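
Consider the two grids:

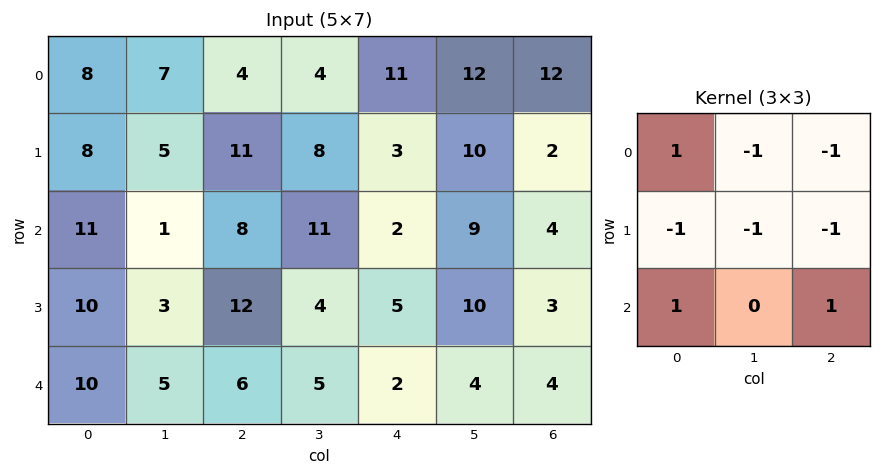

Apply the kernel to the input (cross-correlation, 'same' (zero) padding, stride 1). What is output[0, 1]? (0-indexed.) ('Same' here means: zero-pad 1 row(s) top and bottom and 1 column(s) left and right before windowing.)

The receptive field on the zero-padded input at this output position is [0 0 0 / 8 7 4 / 8 5 11]. Elementwise product with the kernel and sum: 0·1 + 0·-1 + 0·-1 + 8·-1 + 7·-1 + 4·-1 + 8·1 + 11·1.

0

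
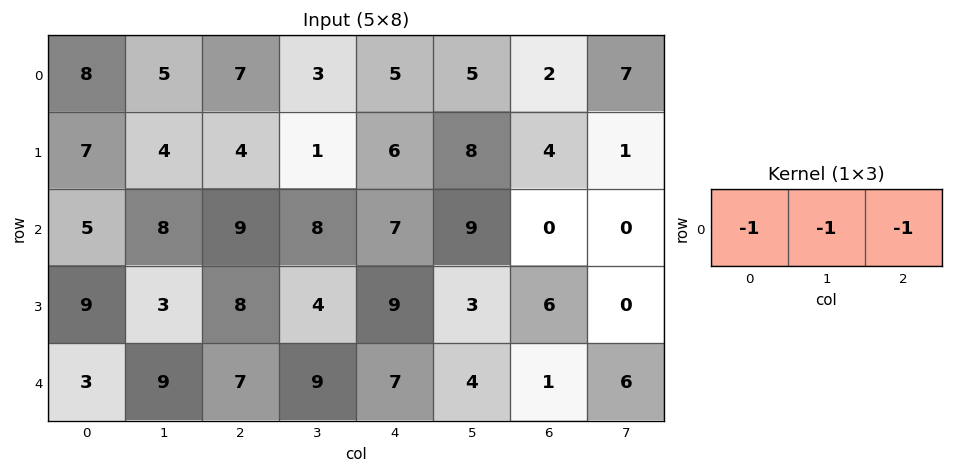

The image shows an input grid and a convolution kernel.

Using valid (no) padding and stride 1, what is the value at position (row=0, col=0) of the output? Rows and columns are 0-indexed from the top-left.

-20

The receptive field on the input at this output position is [8 5 7]. Elementwise product with the kernel and sum: 8·-1 + 5·-1 + 7·-1.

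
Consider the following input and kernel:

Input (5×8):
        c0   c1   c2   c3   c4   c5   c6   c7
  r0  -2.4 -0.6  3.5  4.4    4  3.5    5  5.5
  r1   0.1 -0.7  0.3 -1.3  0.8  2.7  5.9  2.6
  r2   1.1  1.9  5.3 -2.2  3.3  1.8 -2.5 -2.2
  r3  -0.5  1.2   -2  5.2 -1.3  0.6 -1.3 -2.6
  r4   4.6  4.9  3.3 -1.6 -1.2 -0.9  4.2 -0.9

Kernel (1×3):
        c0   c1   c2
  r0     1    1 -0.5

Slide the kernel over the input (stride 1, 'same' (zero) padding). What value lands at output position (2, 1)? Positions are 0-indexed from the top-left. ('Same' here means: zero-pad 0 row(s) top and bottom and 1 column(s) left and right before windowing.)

0.35

The receptive field on the zero-padded input at this output position is [1.1 1.9 5.3]. Elementwise product with the kernel and sum: 1.1·1 + 1.9·1 + 5.3·-0.5.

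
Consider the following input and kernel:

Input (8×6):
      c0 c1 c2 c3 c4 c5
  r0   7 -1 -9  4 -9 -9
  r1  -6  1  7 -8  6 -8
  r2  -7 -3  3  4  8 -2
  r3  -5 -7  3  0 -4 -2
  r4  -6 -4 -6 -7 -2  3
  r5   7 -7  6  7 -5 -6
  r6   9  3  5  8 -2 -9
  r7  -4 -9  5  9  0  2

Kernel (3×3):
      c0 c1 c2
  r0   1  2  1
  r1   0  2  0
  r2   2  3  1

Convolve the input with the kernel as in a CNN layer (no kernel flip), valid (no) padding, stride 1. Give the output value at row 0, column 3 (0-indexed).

The receptive field on the input at this output position is [4 -9 -9 / -8 6 -8 / 4 8 -2]. Elementwise product with the kernel and sum: 4·1 + -9·2 + -9·1 + 6·2 + 4·2 + 8·3 + -2·1.

19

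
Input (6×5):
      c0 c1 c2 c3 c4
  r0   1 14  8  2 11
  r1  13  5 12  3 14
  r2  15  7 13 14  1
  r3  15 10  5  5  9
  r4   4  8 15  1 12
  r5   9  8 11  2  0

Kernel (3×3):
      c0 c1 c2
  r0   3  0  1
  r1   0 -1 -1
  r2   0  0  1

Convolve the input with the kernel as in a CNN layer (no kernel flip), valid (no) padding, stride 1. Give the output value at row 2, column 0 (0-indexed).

The receptive field on the input at this output position is [15 7 13 / 15 10 5 / 4 8 15]. Elementwise product with the kernel and sum: 15·3 + 13·1 + 10·-1 + 5·-1 + 15·1.

58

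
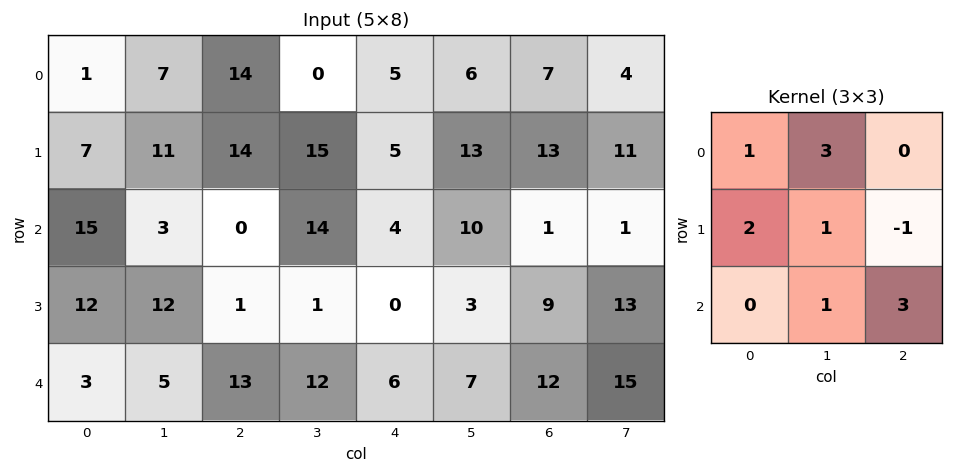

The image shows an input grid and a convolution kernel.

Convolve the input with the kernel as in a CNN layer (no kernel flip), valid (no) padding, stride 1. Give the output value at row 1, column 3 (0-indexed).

The receptive field on the input at this output position is [15 5 13 / 14 4 10 / 1 0 3]. Elementwise product with the kernel and sum: 15·1 + 5·3 + 14·2 + 4·1 + 10·-1 + 0·1 + 3·3.

61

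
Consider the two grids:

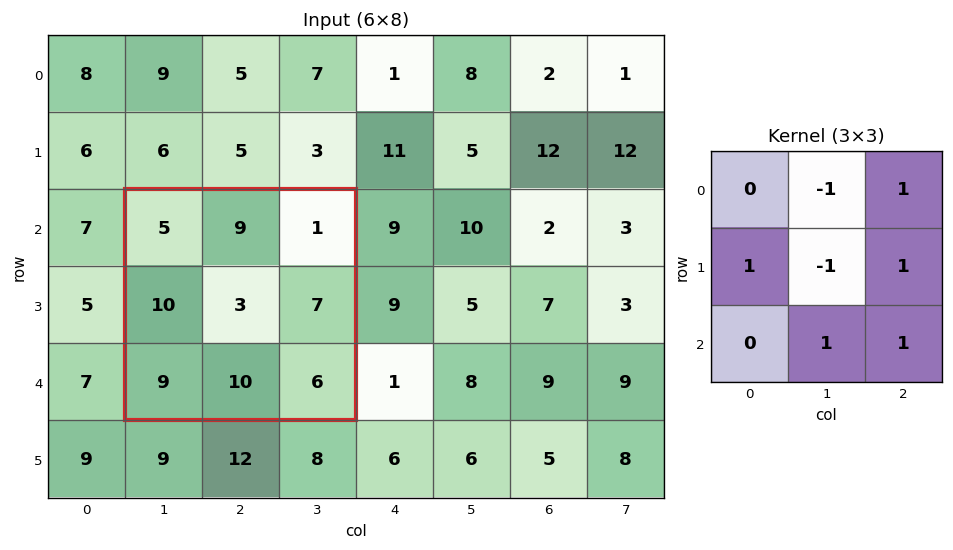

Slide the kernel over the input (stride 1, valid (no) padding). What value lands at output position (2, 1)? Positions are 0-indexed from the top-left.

22

The receptive field on the input at this output position is [5 9 1 / 10 3 7 / 9 10 6]. Elementwise product with the kernel and sum: 9·-1 + 1·1 + 10·1 + 3·-1 + 7·1 + 10·1 + 6·1.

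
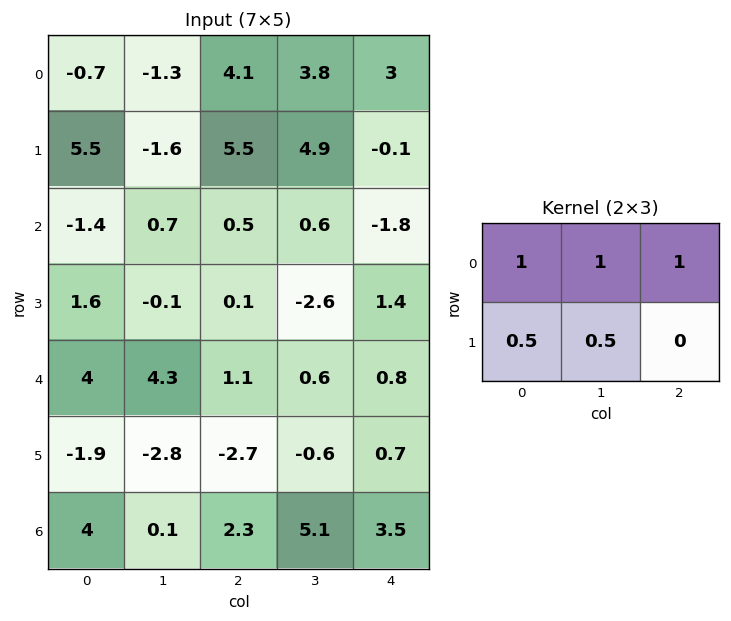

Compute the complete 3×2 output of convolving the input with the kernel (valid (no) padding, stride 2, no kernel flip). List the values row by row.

4.05 16.1
0.55 -1.95
7.05 0.85

Output[0,0]: The receptive field on the input at this output position is [-0.7 -1.3 4.1 / 5.5 -1.6 5.5]. Elementwise product with the kernel and sum: -0.7·1 + -1.3·1 + 4.1·1 + 5.5·0.5 + -1.6·0.5.
Output[0,1]: The receptive field on the input at this output position is [4.1 3.8 3 / 5.5 4.9 -0.1]. Elementwise product with the kernel and sum: 4.1·1 + 3.8·1 + 3·1 + 5.5·0.5 + 4.9·0.5.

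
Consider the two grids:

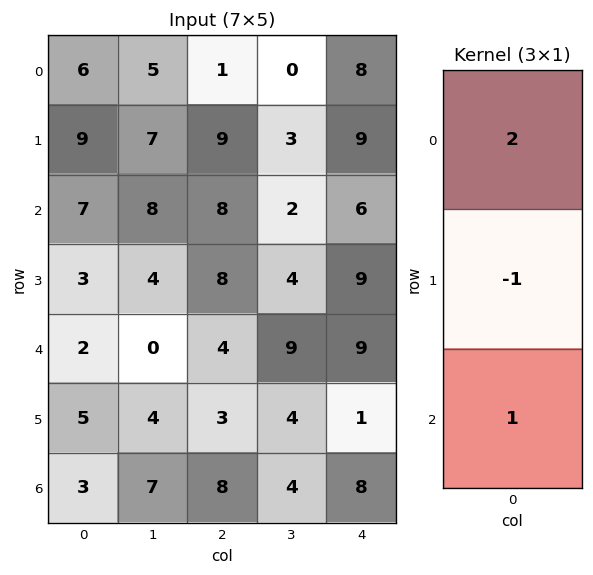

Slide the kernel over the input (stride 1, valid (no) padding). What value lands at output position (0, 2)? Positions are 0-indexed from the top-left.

The receptive field on the input at this output position is [1 / 9 / 8]. Elementwise product with the kernel and sum: 1·2 + 9·-1 + 8·1.

1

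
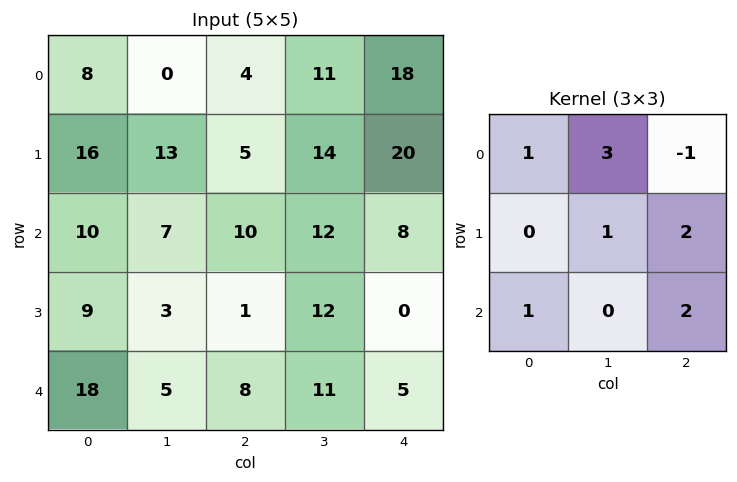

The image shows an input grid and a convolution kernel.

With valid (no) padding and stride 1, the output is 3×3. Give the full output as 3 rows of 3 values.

Output[0,0]: The receptive field on the input at this output position is [8 0 4 / 16 13 5 / 10 7 10]. Elementwise product with the kernel and sum: 8·1 + 0·3 + 4·-1 + 13·1 + 5·2 + 10·1 + 10·2.

57 65 99
88 75 56
60 77 68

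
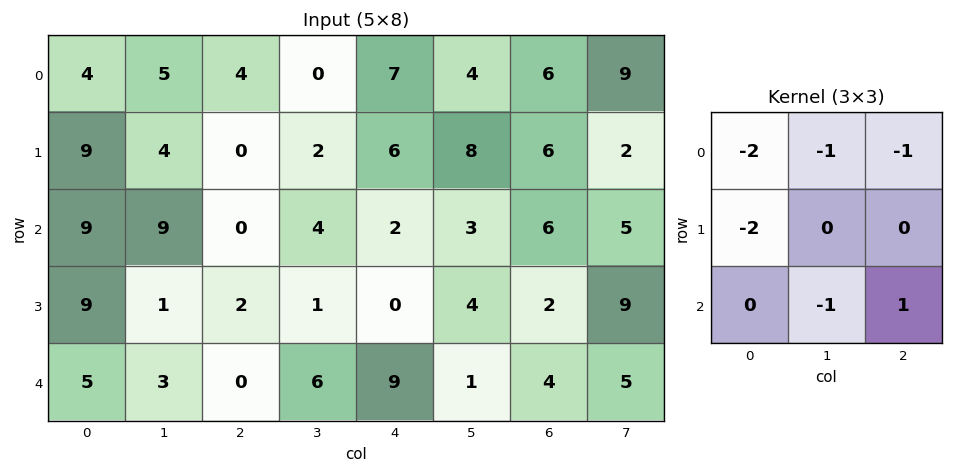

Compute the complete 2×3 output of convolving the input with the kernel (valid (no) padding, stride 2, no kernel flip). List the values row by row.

-44 -17 -33
-48 -7 -10

Output[0,0]: The receptive field on the input at this output position is [4 5 4 / 9 4 0 / 9 9 0]. Elementwise product with the kernel and sum: 4·-2 + 5·-1 + 4·-1 + 9·-2 + 9·-1 + 0·1.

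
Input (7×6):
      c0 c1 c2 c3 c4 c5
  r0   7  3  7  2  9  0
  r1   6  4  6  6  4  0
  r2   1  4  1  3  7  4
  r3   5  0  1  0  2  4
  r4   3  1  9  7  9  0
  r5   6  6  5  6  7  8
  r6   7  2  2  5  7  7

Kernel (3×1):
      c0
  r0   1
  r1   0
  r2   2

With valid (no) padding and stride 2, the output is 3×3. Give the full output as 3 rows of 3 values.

Output[0,0]: The receptive field on the input at this output position is [7 / 6 / 1]. Elementwise product with the kernel and sum: 7·1 + 1·2.
Output[0,1]: The receptive field on the input at this output position is [7 / 6 / 1]. Elementwise product with the kernel and sum: 7·1 + 1·2.

9 9 23
7 19 25
17 13 23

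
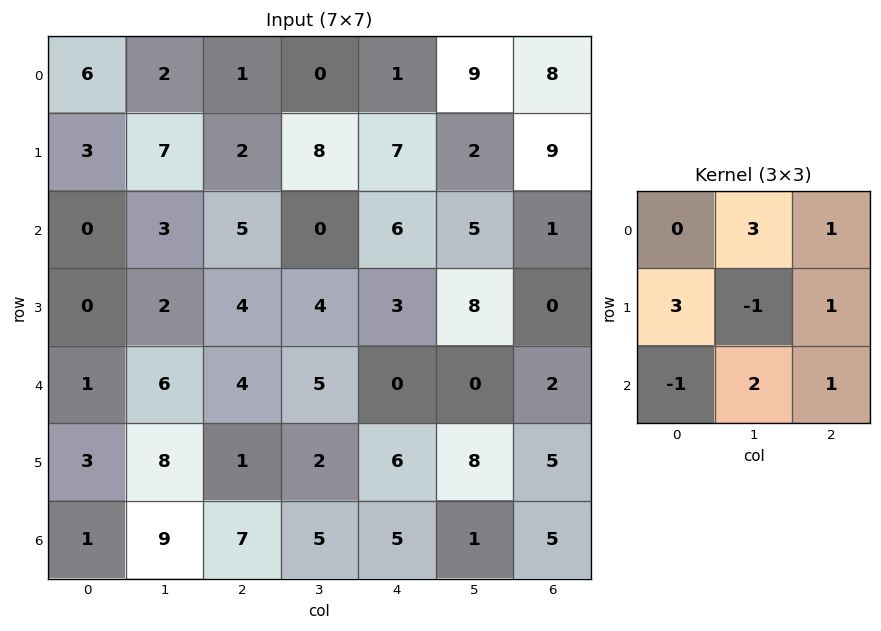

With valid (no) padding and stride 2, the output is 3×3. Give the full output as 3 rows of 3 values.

22 7 68
31 23 19
48 30 19

Output[0,0]: The receptive field on the input at this output position is [6 2 1 / 3 7 2 / 0 3 5]. Elementwise product with the kernel and sum: 2·3 + 1·1 + 3·3 + 7·-1 + 2·1 + 0·-1 + 3·2 + 5·1.
Output[0,1]: The receptive field on the input at this output position is [1 0 1 / 2 8 7 / 5 0 6]. Elementwise product with the kernel and sum: 0·3 + 1·1 + 2·3 + 8·-1 + 7·1 + 5·-1 + 0·2 + 6·1.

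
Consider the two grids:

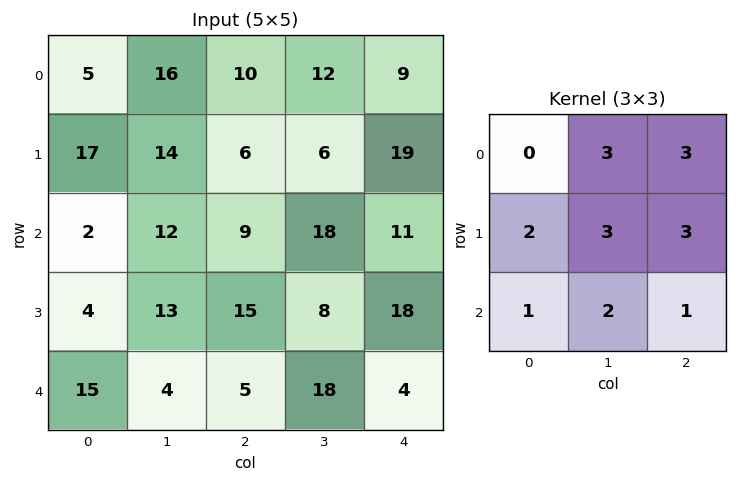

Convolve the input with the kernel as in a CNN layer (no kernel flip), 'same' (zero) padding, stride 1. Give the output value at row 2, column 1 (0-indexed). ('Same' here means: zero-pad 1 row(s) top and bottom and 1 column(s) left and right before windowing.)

172

The receptive field on the zero-padded input at this output position is [17 14 6 / 2 12 9 / 4 13 15]. Elementwise product with the kernel and sum: 14·3 + 6·3 + 2·2 + 12·3 + 9·3 + 4·1 + 13·2 + 15·1.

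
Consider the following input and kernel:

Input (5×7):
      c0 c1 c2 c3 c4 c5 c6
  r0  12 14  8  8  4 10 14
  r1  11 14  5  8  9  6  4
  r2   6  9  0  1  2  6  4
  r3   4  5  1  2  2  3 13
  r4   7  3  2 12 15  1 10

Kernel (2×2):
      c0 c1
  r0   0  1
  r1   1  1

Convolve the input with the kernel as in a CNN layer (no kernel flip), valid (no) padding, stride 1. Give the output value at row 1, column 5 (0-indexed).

14

The receptive field on the input at this output position is [6 4 / 6 4]. Elementwise product with the kernel and sum: 4·1 + 6·1 + 4·1.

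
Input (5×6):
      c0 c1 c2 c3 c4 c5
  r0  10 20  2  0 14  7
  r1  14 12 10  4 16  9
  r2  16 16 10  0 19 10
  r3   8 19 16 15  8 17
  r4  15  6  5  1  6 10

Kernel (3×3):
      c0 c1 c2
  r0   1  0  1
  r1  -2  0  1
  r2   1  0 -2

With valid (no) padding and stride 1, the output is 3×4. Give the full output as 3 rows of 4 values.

Output[0,0]: The receptive field on the input at this output position is [10 20 2 / 14 12 10 / 16 16 10]. Elementwise product with the kernel and sum: 10·1 + 2·1 + 14·-2 + 10·1 + 16·1 + 10·-2.

-10 16 -16 -12
-22 -27 25 4
31 -3 -2 -22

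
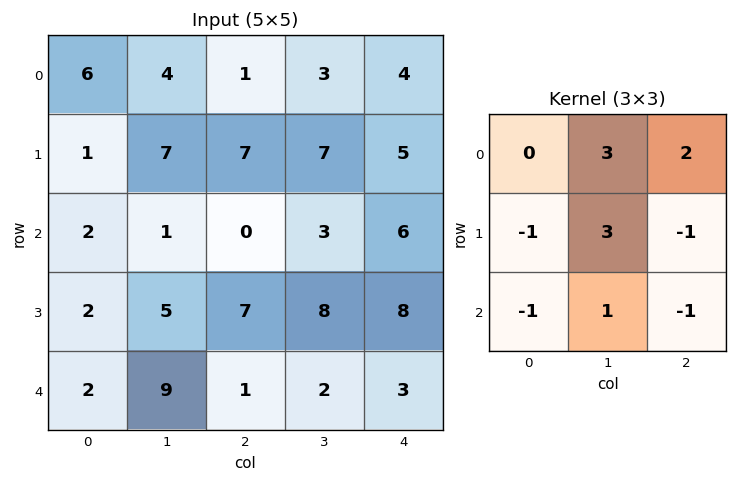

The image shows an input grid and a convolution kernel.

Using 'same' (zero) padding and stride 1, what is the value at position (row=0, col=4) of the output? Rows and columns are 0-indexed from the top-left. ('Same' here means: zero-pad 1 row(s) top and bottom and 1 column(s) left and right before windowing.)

7

The receptive field on the zero-padded input at this output position is [0 0 0 / 3 4 0 / 7 5 0]. Elementwise product with the kernel and sum: 0·3 + 0·2 + 3·-1 + 4·3 + 0·-1 + 7·-1 + 5·1 + 0·-1.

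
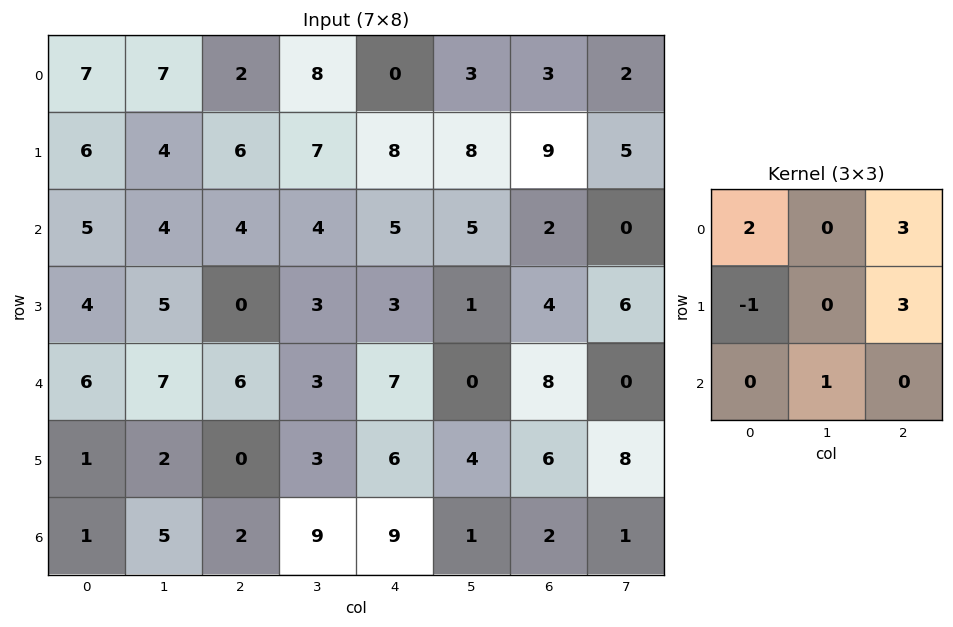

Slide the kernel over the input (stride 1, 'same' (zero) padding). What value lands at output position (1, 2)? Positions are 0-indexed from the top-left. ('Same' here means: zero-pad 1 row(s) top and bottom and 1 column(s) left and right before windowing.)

59

The receptive field on the zero-padded input at this output position is [7 2 8 / 4 6 7 / 4 4 4]. Elementwise product with the kernel and sum: 7·2 + 8·3 + 4·-1 + 7·3 + 4·1.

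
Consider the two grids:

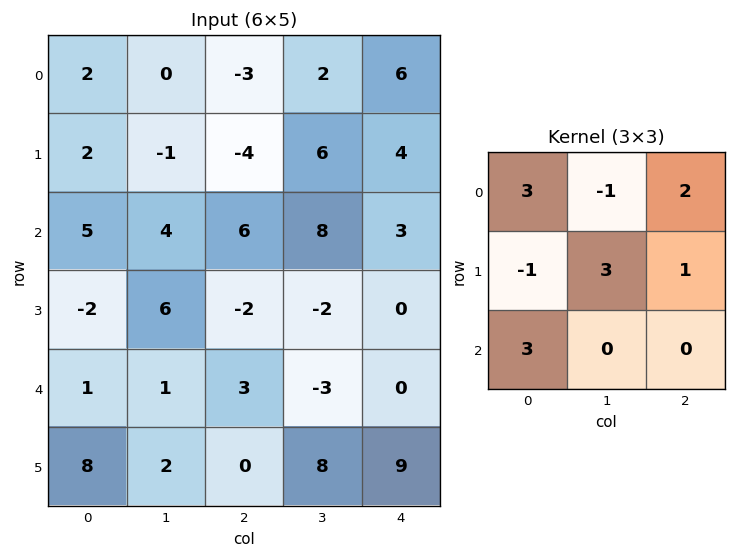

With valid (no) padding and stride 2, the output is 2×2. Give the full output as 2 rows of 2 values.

Output[0,0]: The receptive field on the input at this output position is [2 0 -3 / 2 -1 -4 / 5 4 6]. Elementwise product with the kernel and sum: 2·3 + 0·-1 + -3·2 + 2·-1 + -1·3 + -4·1 + 5·3.
Output[0,1]: The receptive field on the input at this output position is [-3 2 6 / -4 6 4 / 6 8 3]. Elementwise product with the kernel and sum: -3·3 + 2·-1 + 6·2 + -4·-1 + 6·3 + 4·1 + 6·3.

6 45
44 21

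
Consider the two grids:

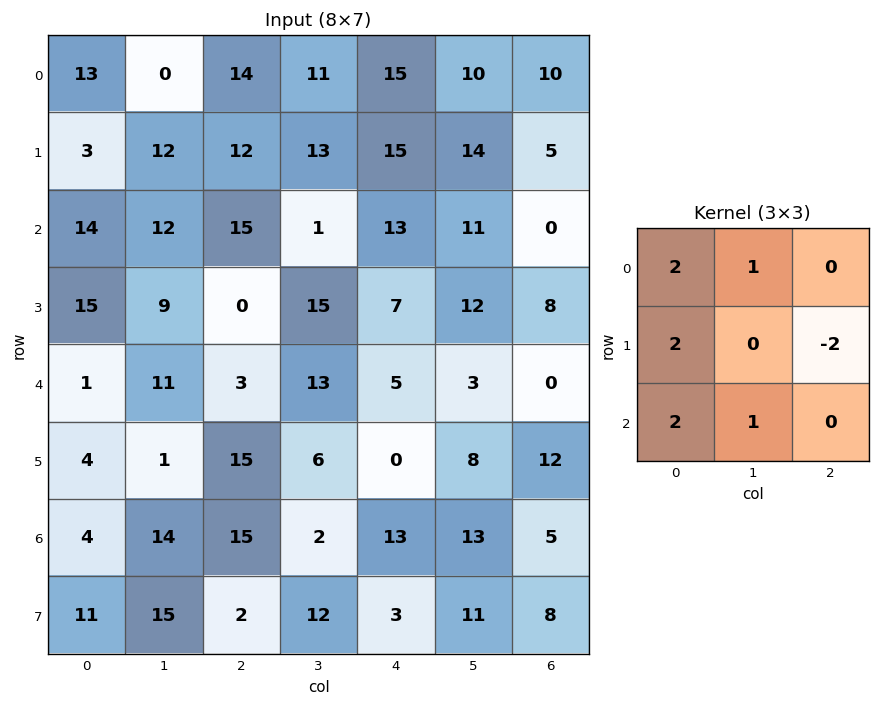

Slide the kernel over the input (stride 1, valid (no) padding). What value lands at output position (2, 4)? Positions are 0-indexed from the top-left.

The receptive field on the input at this output position is [13 11 0 / 7 12 8 / 5 3 0]. Elementwise product with the kernel and sum: 13·2 + 11·1 + 7·2 + 8·-2 + 5·2 + 3·1.

48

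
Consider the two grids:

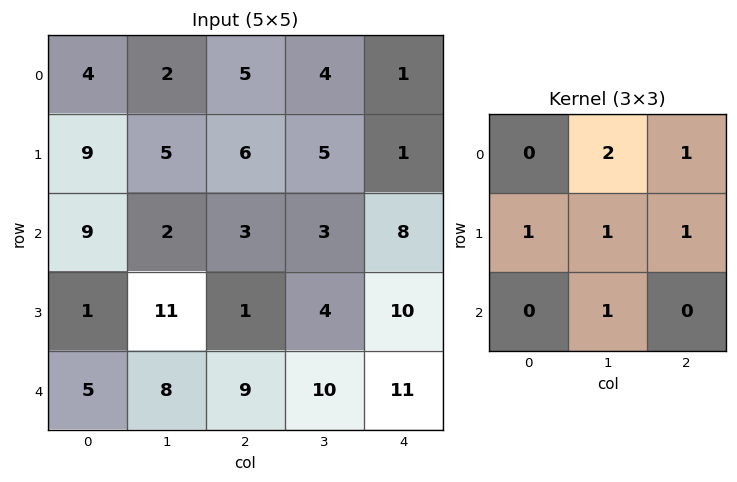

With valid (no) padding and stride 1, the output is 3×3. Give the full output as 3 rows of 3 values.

Output[0,0]: The receptive field on the input at this output position is [4 2 5 / 9 5 6 / 9 2 3]. Elementwise product with the kernel and sum: 2·2 + 5·1 + 9·1 + 5·1 + 6·1 + 2·1.

31 33 24
41 26 29
28 34 39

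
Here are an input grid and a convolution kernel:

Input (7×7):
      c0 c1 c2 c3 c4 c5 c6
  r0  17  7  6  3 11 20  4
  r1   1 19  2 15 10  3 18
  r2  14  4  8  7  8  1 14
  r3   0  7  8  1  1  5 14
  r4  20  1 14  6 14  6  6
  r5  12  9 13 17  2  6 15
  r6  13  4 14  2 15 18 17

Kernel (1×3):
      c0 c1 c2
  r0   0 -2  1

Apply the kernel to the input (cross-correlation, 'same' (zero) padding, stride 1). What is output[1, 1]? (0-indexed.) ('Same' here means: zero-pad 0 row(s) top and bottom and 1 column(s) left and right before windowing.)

The receptive field on the zero-padded input at this output position is [1 19 2]. Elementwise product with the kernel and sum: 19·-2 + 2·1.

-36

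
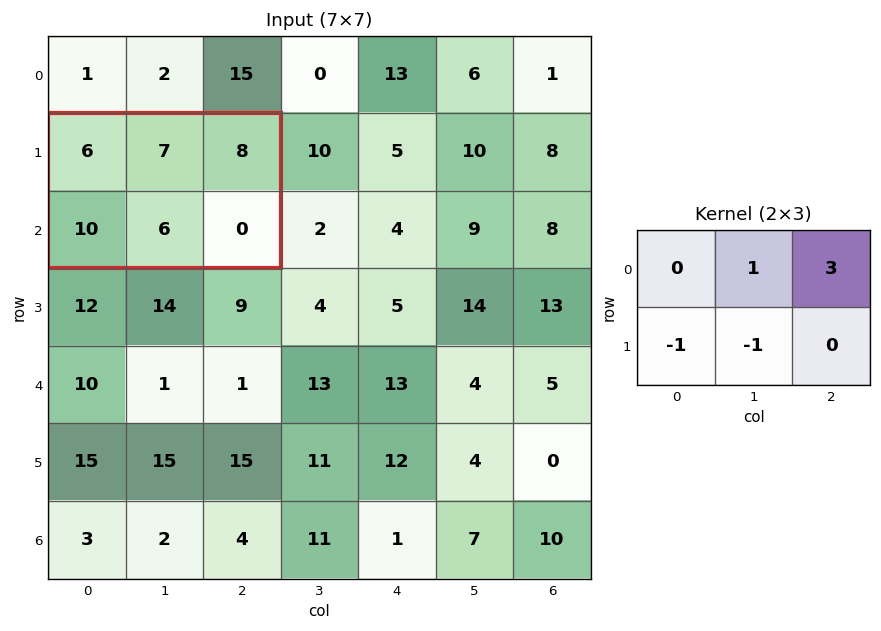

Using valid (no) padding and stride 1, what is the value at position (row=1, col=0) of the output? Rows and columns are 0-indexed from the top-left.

15

The receptive field on the input at this output position is [6 7 8 / 10 6 0]. Elementwise product with the kernel and sum: 7·1 + 8·3 + 10·-1 + 6·-1.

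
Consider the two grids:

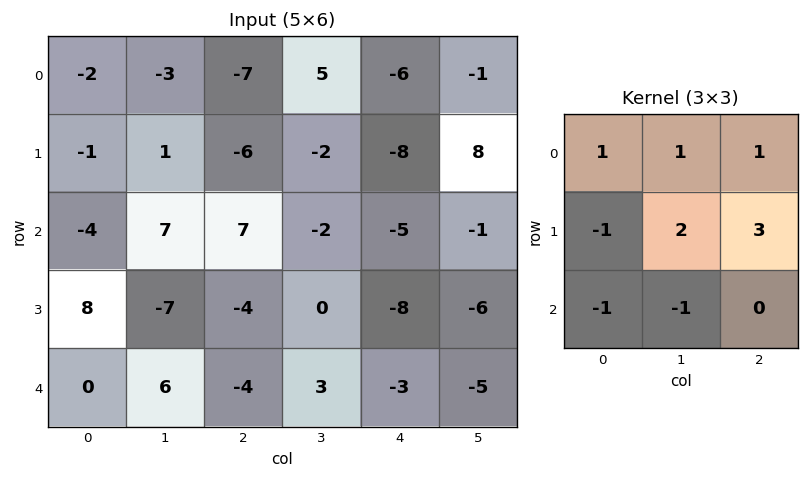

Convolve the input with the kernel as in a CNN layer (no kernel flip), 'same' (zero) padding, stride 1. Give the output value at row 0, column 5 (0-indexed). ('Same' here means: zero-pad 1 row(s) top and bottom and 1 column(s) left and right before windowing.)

The receptive field on the zero-padded input at this output position is [0 0 0 / -6 -1 0 / -8 8 0]. Elementwise product with the kernel and sum: 0·1 + 0·1 + 0·1 + -6·-1 + -1·2 + 0·3 + -8·-1 + 8·-1.

4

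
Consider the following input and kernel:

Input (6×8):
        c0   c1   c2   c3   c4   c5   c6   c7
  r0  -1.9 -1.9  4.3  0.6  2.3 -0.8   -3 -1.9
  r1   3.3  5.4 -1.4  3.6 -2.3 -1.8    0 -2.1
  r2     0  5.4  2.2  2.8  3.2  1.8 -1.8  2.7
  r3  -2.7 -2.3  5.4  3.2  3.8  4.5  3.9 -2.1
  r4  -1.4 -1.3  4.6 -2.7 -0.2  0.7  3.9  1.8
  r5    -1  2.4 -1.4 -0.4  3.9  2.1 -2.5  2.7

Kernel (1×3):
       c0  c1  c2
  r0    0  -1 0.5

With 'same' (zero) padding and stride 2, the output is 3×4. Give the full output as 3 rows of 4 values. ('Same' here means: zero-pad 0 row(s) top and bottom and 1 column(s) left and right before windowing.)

0.95 -4 -2.7 2.05
2.7 -0.8 -2.3 3.15
0.75 -5.95 0.55 -3

Output[0,0]: The receptive field on the zero-padded input at this output position is [0 -1.9 -1.9]. Elementwise product with the kernel and sum: -1.9·-1 + -1.9·0.5.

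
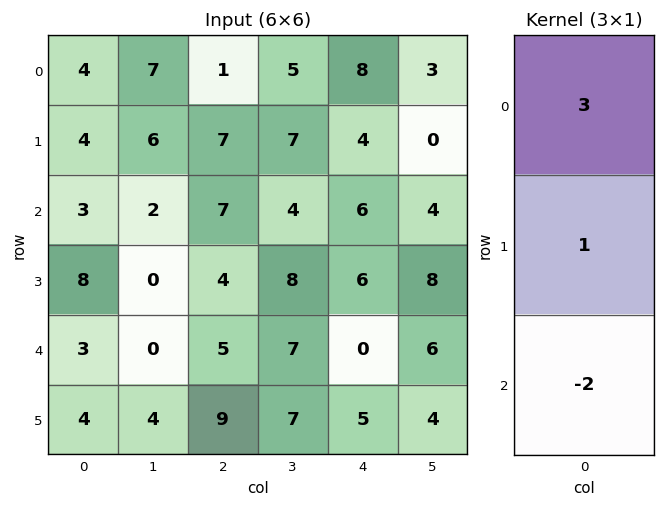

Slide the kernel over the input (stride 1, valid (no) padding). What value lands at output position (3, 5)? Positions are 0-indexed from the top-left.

The receptive field on the input at this output position is [8 / 6 / 4]. Elementwise product with the kernel and sum: 8·3 + 6·1 + 4·-2.

22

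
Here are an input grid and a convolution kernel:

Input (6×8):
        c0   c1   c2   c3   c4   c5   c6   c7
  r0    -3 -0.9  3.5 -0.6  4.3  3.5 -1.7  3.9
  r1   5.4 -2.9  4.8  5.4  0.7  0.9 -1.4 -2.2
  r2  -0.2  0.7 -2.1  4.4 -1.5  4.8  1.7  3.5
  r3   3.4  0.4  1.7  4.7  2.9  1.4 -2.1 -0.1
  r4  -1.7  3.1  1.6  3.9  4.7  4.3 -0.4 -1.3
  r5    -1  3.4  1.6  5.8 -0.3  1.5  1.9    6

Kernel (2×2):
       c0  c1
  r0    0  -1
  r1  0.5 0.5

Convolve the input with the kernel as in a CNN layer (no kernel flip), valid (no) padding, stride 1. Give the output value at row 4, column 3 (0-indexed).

The receptive field on the input at this output position is [3.9 4.7 / 5.8 -0.3]. Elementwise product with the kernel and sum: 4.7·-1 + 5.8·0.5 + -0.3·0.5.

-1.95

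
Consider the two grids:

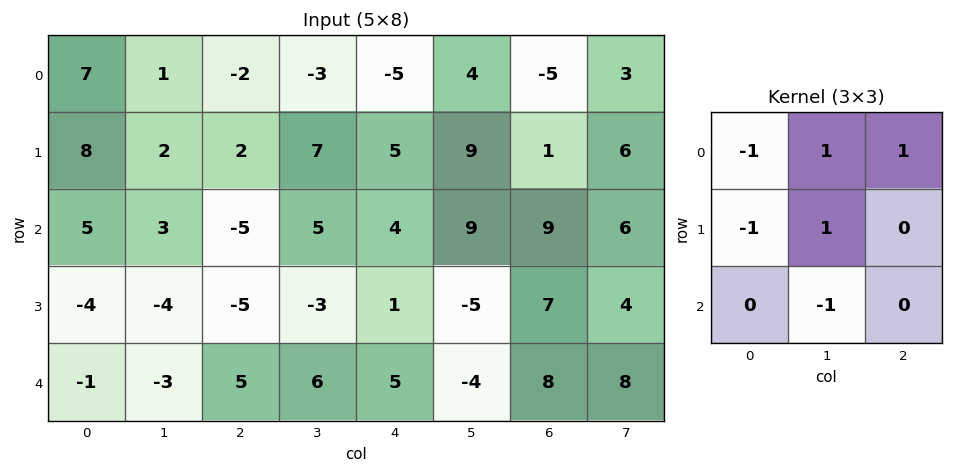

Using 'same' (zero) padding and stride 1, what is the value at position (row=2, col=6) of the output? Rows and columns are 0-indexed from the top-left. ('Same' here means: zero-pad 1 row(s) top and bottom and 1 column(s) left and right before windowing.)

The receptive field on the zero-padded input at this output position is [9 1 6 / 9 9 6 / -5 7 4]. Elementwise product with the kernel and sum: 9·-1 + 1·1 + 6·1 + 9·-1 + 9·1 + 7·-1.

-9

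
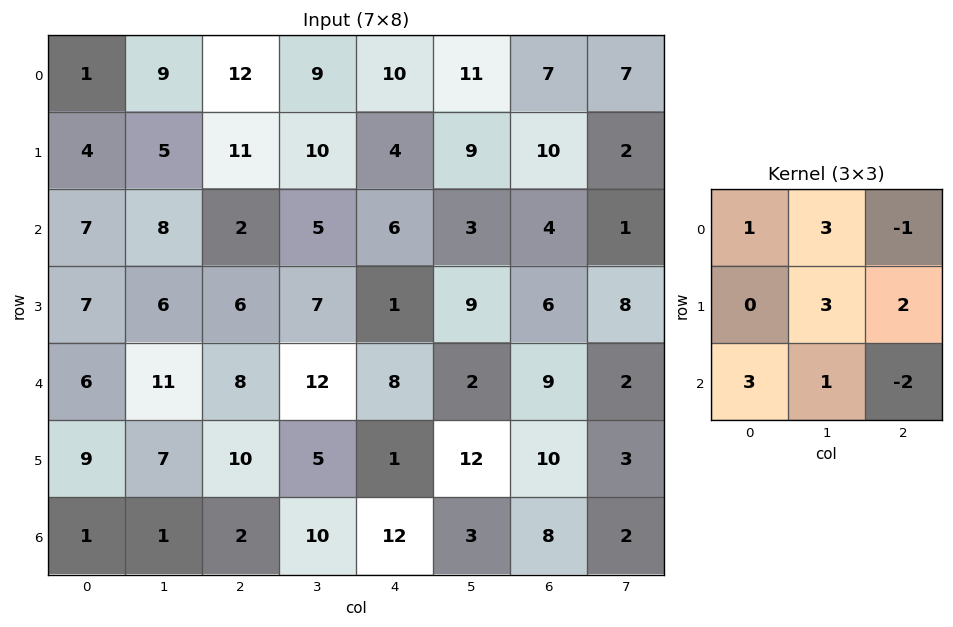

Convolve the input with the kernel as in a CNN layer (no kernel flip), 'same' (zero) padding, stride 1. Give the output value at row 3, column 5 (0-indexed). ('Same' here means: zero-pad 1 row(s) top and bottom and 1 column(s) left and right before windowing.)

58

The receptive field on the zero-padded input at this output position is [6 3 4 / 1 9 6 / 8 2 9]. Elementwise product with the kernel and sum: 6·1 + 3·3 + 4·-1 + 9·3 + 6·2 + 8·3 + 2·1 + 9·-2.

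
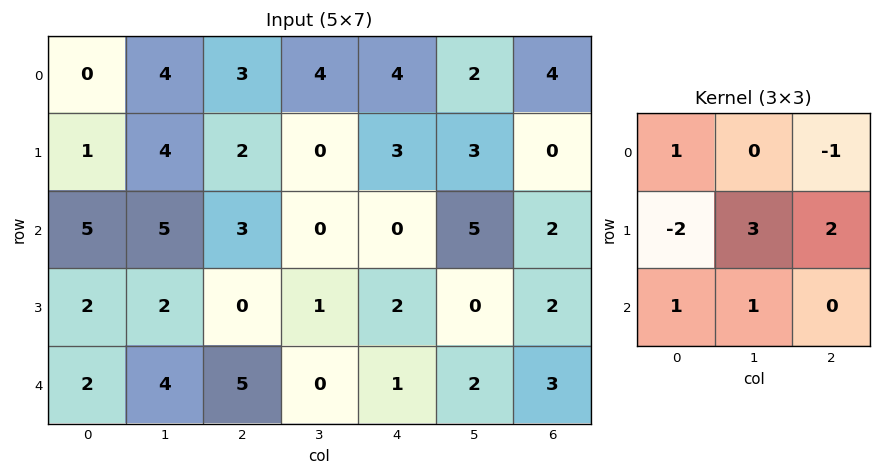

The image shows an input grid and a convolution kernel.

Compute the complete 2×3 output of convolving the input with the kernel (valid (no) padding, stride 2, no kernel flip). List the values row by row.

21 4 8
10 15 1

Output[0,0]: The receptive field on the input at this output position is [0 4 3 / 1 4 2 / 5 5 3]. Elementwise product with the kernel and sum: 0·1 + 3·-1 + 1·-2 + 4·3 + 2·2 + 5·1 + 5·1.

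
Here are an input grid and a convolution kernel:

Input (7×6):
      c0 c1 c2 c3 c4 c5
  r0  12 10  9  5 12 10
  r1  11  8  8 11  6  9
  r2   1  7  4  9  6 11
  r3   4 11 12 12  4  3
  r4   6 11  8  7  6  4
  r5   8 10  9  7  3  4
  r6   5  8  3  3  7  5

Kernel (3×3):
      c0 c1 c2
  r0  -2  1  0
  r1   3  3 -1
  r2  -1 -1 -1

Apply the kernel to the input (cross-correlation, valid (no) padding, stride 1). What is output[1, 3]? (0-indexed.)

The receptive field on the input at this output position is [11 6 9 / 9 6 11 / 12 4 3]. Elementwise product with the kernel and sum: 11·-2 + 6·1 + 9·3 + 6·3 + 11·-1 + 12·-1 + 4·-1 + 3·-1.

-1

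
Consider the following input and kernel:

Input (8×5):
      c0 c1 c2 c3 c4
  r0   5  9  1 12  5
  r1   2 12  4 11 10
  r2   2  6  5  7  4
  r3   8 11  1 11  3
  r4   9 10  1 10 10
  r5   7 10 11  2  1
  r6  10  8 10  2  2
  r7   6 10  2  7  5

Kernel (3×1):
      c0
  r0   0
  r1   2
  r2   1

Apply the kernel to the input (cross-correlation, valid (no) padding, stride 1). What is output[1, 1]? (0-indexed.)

The receptive field on the input at this output position is [12 / 6 / 11]. Elementwise product with the kernel and sum: 6·2 + 11·1.

23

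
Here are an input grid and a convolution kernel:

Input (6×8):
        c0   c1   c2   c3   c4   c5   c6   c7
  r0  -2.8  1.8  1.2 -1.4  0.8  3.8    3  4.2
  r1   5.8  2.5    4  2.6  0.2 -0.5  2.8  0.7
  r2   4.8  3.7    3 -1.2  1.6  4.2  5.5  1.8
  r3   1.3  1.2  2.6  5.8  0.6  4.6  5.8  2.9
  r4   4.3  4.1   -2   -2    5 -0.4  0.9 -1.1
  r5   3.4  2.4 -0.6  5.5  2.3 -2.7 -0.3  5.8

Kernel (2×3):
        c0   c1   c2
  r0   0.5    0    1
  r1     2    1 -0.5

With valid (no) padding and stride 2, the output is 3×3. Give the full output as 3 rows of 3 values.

11.9 11.9 1.9
7.9 13.8 9.2
9.65 7.15 5.45

Output[0,0]: The receptive field on the input at this output position is [-2.8 1.8 1.2 / 5.8 2.5 4]. Elementwise product with the kernel and sum: -2.8·0.5 + 1.2·1 + 5.8·2 + 2.5·1 + 4·-0.5.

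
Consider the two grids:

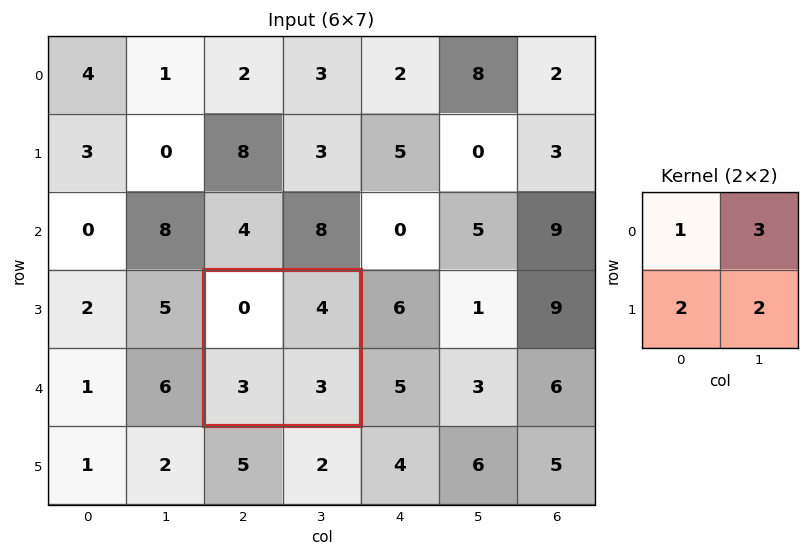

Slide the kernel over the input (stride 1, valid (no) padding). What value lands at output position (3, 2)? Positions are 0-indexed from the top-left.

24

The receptive field on the input at this output position is [0 4 / 3 3]. Elementwise product with the kernel and sum: 0·1 + 4·3 + 3·2 + 3·2.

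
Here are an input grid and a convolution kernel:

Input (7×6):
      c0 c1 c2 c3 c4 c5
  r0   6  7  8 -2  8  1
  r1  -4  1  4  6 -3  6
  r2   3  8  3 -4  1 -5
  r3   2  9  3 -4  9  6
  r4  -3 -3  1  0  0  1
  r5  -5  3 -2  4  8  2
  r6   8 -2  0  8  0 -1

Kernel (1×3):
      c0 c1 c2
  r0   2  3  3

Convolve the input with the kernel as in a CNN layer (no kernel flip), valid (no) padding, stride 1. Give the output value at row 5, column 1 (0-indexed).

The receptive field on the input at this output position is [3 -2 4]. Elementwise product with the kernel and sum: 3·2 + -2·3 + 4·3.

12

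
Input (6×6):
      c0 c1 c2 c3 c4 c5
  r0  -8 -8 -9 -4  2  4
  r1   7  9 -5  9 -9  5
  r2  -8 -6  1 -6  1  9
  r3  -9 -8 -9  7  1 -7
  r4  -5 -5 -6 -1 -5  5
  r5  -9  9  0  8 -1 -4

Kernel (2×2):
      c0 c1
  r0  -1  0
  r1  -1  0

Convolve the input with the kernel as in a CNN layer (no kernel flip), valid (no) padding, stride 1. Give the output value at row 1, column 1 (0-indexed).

-3

The receptive field on the input at this output position is [9 -5 / -6 1]. Elementwise product with the kernel and sum: 9·-1 + -6·-1.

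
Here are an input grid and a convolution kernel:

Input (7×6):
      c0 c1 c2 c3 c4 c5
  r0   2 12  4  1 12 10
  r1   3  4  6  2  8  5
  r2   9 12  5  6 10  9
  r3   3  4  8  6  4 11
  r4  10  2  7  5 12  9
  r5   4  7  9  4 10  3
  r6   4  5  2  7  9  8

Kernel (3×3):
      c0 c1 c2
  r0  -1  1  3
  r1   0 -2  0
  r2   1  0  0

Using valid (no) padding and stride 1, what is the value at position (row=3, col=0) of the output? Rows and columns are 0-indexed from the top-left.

The receptive field on the input at this output position is [3 4 8 / 10 2 7 / 4 7 9]. Elementwise product with the kernel and sum: 3·-1 + 4·1 + 8·3 + 2·-2 + 4·1.

25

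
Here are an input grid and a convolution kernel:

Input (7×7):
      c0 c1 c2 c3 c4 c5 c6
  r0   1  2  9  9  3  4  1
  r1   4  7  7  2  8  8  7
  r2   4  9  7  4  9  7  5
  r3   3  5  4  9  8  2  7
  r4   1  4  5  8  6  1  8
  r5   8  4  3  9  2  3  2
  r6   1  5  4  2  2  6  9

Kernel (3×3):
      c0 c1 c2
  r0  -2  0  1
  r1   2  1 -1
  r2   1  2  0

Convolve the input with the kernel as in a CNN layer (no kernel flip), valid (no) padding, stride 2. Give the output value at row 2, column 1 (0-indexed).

17

The receptive field on the input at this output position is [5 8 6 / 3 9 2 / 4 2 2]. Elementwise product with the kernel and sum: 5·-2 + 6·1 + 3·2 + 9·1 + 2·-1 + 4·1 + 2·2.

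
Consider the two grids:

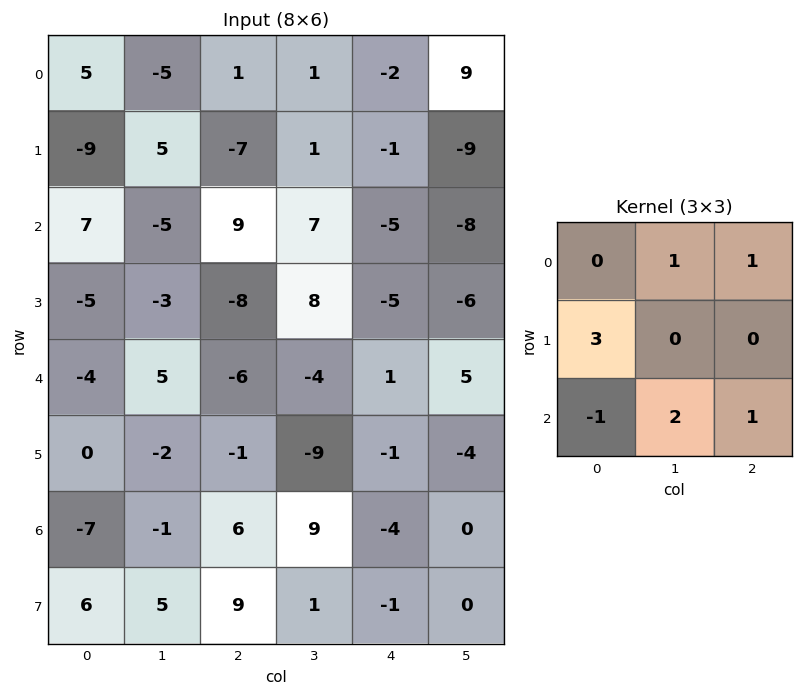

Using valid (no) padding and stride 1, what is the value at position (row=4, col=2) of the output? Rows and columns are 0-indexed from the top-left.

2

The receptive field on the input at this output position is [-6 -4 1 / -1 -9 -1 / 6 9 -4]. Elementwise product with the kernel and sum: -4·1 + 1·1 + -1·3 + 6·-1 + 9·2 + -4·1.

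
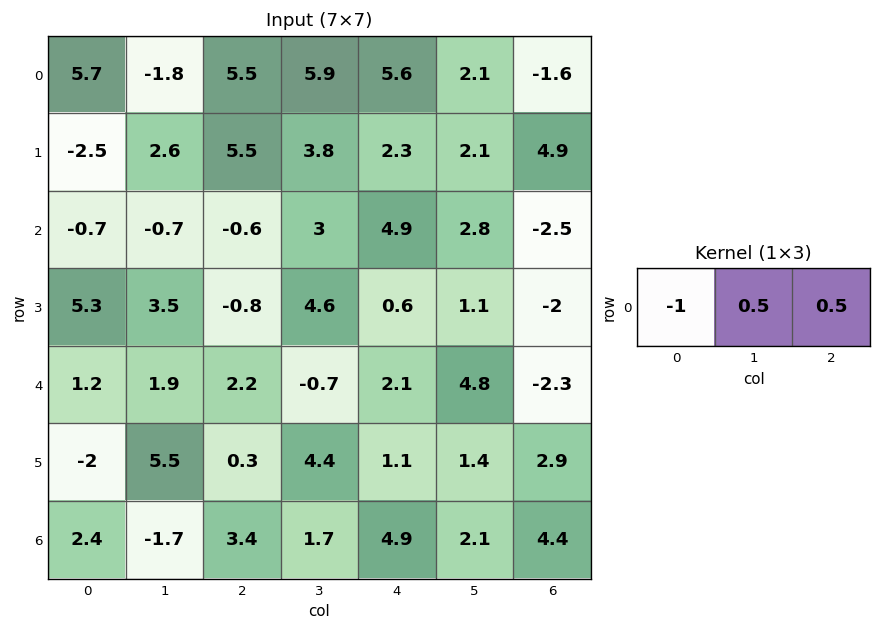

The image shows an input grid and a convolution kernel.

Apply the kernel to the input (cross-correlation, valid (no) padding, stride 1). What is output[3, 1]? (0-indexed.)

-1.6

The receptive field on the input at this output position is [3.5 -0.8 4.6]. Elementwise product with the kernel and sum: 3.5·-1 + -0.8·0.5 + 4.6·0.5.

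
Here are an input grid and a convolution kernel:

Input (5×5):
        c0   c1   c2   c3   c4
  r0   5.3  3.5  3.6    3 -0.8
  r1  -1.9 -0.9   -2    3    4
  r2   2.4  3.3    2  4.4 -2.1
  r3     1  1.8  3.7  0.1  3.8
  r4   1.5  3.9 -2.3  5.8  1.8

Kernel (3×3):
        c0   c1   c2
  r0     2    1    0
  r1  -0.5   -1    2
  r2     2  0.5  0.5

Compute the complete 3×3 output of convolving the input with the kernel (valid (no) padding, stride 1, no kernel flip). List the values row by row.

19.4 28.85 21.35
-0.45 6.85 -1.25
17 13.75 13.25

Output[0,0]: The receptive field on the input at this output position is [5.3 3.5 3.6 / -1.9 -0.9 -2 / 2.4 3.3 2]. Elementwise product with the kernel and sum: 5.3·2 + 3.5·1 + -1.9·-0.5 + -0.9·-1 + -2·2 + 2.4·2 + 3.3·0.5 + 2·0.5.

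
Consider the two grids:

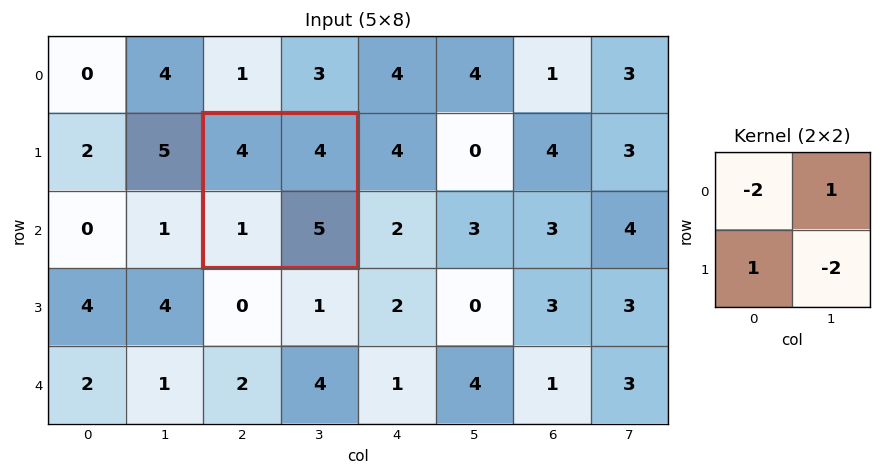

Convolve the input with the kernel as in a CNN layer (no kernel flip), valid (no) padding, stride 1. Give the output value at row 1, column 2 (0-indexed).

-13

The receptive field on the input at this output position is [4 4 / 1 5]. Elementwise product with the kernel and sum: 4·-2 + 4·1 + 1·1 + 5·-2.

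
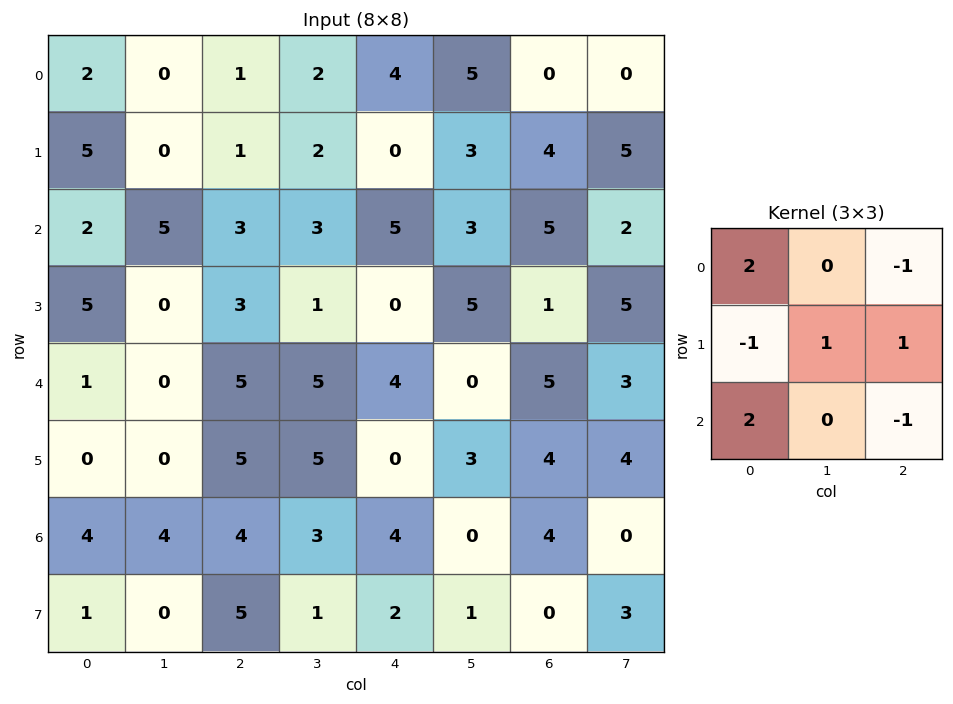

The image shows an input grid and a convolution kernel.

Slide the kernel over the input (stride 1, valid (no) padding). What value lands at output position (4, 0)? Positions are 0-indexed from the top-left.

6

The receptive field on the input at this output position is [1 0 5 / 0 0 5 / 4 4 4]. Elementwise product with the kernel and sum: 1·2 + 5·-1 + 0·-1 + 0·1 + 5·1 + 4·2 + 4·-1.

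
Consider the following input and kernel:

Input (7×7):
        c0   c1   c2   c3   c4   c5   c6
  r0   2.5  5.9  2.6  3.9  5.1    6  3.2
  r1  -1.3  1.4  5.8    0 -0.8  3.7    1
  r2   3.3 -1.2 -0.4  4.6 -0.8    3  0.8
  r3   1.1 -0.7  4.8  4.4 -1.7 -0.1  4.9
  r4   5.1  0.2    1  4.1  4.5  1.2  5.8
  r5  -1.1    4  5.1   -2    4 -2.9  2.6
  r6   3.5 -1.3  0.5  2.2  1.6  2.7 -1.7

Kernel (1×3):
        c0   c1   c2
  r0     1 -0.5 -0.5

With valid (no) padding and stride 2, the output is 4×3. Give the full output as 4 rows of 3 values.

-1.75 -1.9 0.5
4.1 -2.3 -2.7
4.5 -3.3 1
3.9 -1.4 1.1

Output[0,0]: The receptive field on the input at this output position is [2.5 5.9 2.6]. Elementwise product with the kernel and sum: 2.5·1 + 5.9·-0.5 + 2.6·-0.5.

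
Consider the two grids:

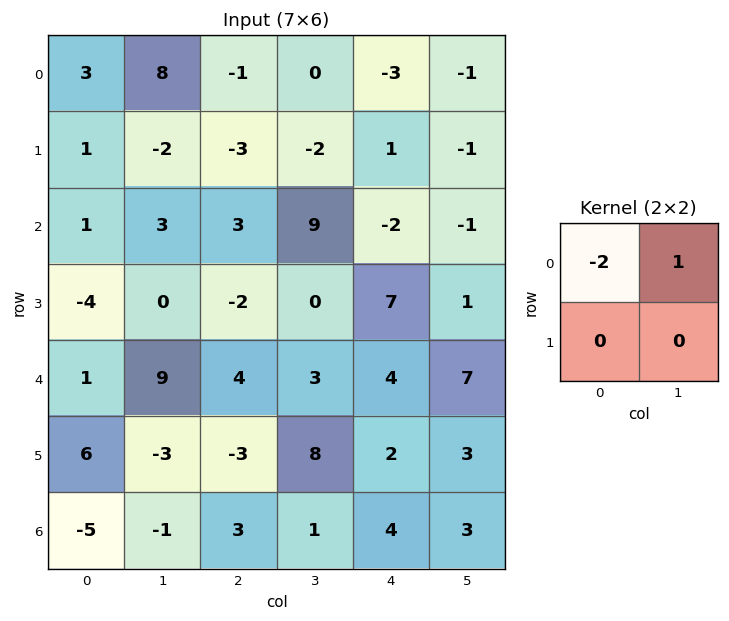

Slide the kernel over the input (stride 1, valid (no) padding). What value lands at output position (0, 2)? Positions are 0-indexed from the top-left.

The receptive field on the input at this output position is [-1 0 / -3 -2]. Elementwise product with the kernel and sum: -1·-2 + 0·1.

2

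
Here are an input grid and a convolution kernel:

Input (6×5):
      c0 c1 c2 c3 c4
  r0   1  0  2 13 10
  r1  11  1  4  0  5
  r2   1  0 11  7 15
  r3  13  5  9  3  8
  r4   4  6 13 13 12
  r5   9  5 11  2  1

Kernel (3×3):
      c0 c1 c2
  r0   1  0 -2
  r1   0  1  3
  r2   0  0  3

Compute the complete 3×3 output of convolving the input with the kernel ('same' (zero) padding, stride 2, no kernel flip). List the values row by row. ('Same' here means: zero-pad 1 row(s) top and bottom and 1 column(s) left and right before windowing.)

4 41 10
14 42 15
27 57 15

Output[0,0]: The receptive field on the zero-padded input at this output position is [0 0 0 / 0 1 0 / 0 11 1]. Elementwise product with the kernel and sum: 0·1 + 0·-2 + 1·1 + 0·3 + 1·3.
Output[0,1]: The receptive field on the zero-padded input at this output position is [0 0 0 / 0 2 13 / 1 4 0]. Elementwise product with the kernel and sum: 0·1 + 0·-2 + 2·1 + 13·3 + 0·3.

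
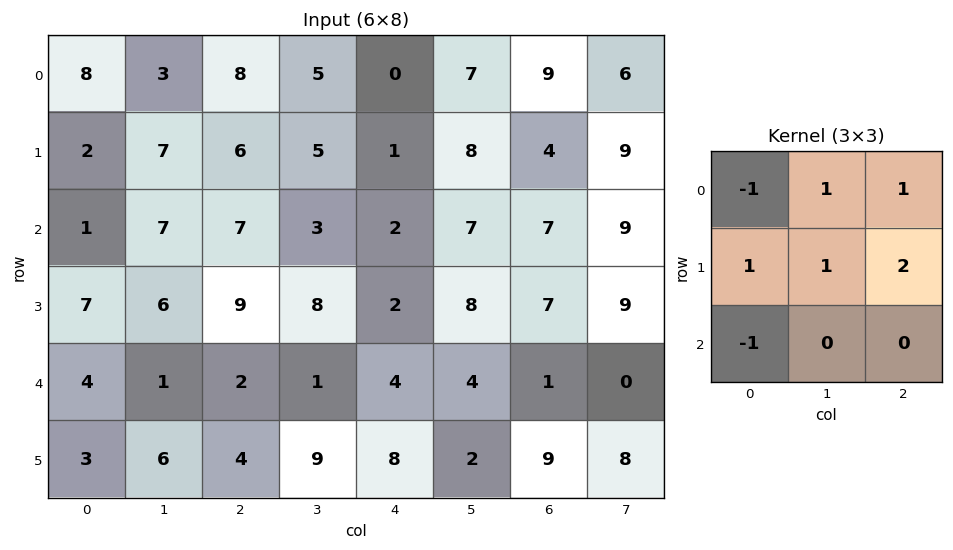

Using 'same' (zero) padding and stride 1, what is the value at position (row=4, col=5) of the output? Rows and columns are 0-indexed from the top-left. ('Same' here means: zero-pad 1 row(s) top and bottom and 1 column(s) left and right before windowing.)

15

The receptive field on the zero-padded input at this output position is [2 8 7 / 4 4 1 / 8 2 9]. Elementwise product with the kernel and sum: 2·-1 + 8·1 + 7·1 + 4·1 + 4·1 + 1·2 + 8·-1.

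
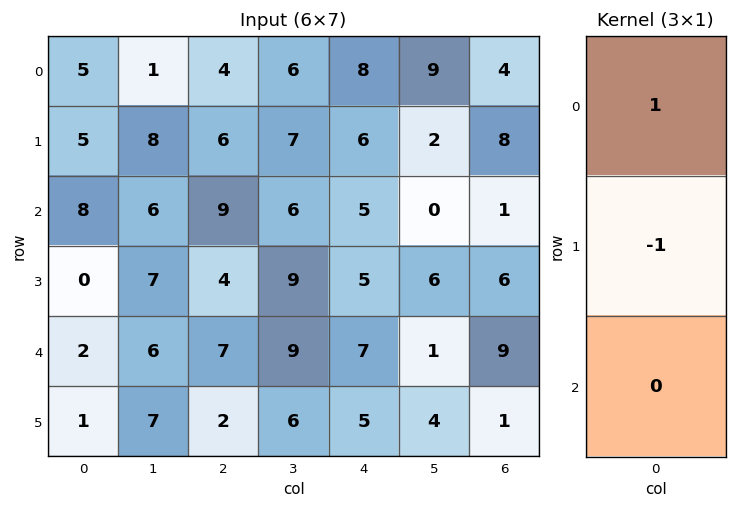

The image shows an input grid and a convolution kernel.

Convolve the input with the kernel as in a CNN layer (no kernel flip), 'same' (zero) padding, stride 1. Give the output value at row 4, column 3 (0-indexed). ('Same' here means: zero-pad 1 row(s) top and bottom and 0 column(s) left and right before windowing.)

The receptive field on the zero-padded input at this output position is [9 / 9 / 6]. Elementwise product with the kernel and sum: 9·1 + 9·-1.

0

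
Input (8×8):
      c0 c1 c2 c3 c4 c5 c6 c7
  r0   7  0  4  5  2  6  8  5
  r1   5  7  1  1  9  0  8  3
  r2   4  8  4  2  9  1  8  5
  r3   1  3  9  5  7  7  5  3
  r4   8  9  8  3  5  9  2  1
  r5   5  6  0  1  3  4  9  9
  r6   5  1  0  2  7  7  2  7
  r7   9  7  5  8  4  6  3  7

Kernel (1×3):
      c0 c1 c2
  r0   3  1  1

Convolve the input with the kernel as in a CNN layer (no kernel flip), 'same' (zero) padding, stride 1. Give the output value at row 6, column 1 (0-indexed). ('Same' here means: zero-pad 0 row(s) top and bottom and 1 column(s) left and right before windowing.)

16

The receptive field on the zero-padded input at this output position is [5 1 0]. Elementwise product with the kernel and sum: 5·3 + 1·1 + 0·1.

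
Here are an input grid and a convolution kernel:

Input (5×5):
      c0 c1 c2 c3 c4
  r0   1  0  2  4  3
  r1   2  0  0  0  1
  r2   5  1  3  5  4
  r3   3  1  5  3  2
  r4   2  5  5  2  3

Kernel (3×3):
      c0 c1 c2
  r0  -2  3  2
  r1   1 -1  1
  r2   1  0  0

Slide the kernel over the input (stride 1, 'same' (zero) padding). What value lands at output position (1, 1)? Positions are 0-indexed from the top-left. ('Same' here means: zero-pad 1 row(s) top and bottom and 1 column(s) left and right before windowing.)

The receptive field on the zero-padded input at this output position is [1 0 2 / 2 0 0 / 5 1 3]. Elementwise product with the kernel and sum: 1·-2 + 0·3 + 2·2 + 2·1 + 0·-1 + 0·1 + 5·1.

9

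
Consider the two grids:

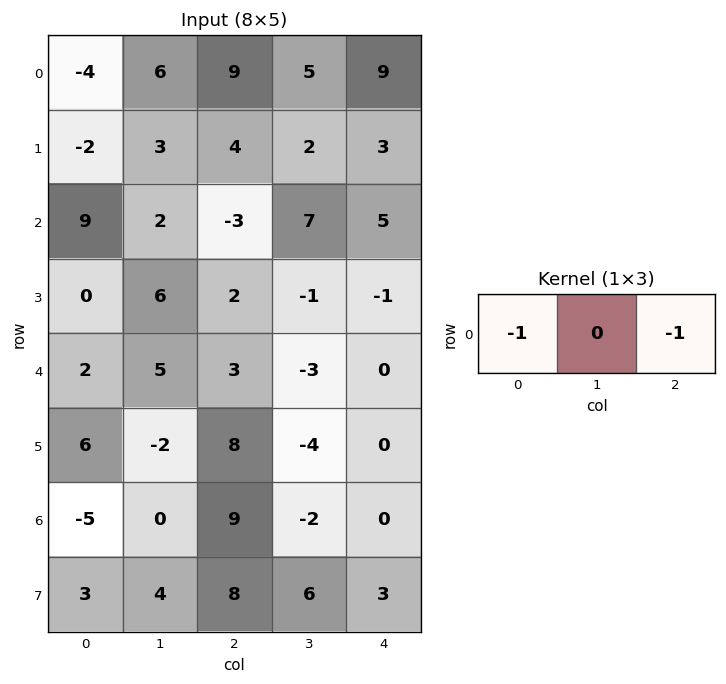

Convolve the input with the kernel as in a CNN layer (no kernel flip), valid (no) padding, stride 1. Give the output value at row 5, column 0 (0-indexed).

-14

The receptive field on the input at this output position is [6 -2 8]. Elementwise product with the kernel and sum: 6·-1 + 8·-1.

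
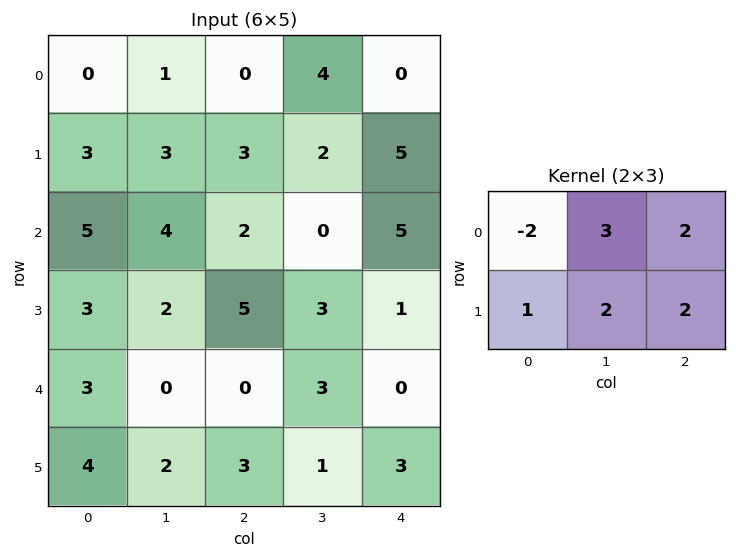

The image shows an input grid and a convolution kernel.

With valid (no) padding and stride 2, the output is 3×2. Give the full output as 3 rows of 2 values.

18 29
23 19
8 20

Output[0,0]: The receptive field on the input at this output position is [0 1 0 / 3 3 3]. Elementwise product with the kernel and sum: 0·-2 + 1·3 + 0·2 + 3·1 + 3·2 + 3·2.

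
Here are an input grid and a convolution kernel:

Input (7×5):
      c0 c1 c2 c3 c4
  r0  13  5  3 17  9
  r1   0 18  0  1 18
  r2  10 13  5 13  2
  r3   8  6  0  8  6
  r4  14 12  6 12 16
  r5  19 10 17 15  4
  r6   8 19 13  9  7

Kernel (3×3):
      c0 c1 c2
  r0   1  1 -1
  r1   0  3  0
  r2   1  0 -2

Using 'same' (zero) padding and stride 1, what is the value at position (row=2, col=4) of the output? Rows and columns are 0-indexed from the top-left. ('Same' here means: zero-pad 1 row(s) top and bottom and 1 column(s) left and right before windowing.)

33

The receptive field on the zero-padded input at this output position is [1 18 0 / 13 2 0 / 8 6 0]. Elementwise product with the kernel and sum: 1·1 + 18·1 + 0·-1 + 2·3 + 8·1 + 0·-2.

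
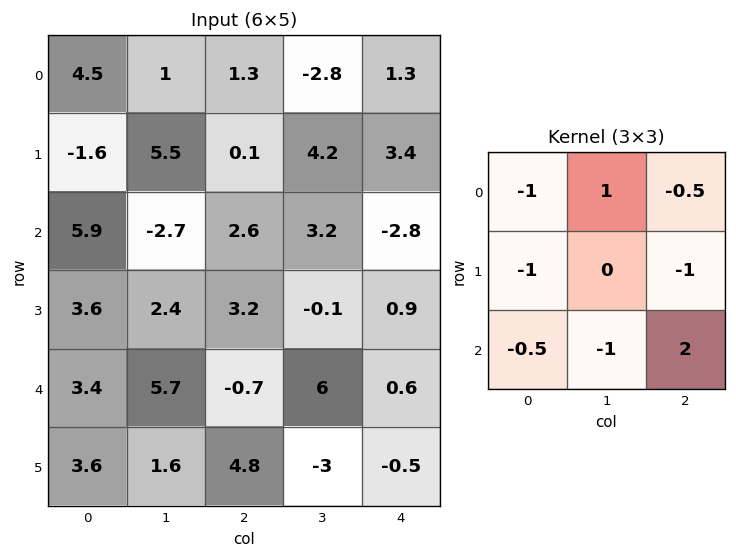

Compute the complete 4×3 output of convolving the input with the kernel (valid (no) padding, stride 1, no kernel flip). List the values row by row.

2.3 -2.85 -18.35
0.75 -12.6 2.9
-25.5 11.25 -6.55
0.7 -22.45 -4.05

Output[0,0]: The receptive field on the input at this output position is [4.5 1 1.3 / -1.6 5.5 0.1 / 5.9 -2.7 2.6]. Elementwise product with the kernel and sum: 4.5·-1 + 1·1 + 1.3·-0.5 + -1.6·-1 + 0.1·-1 + 5.9·-0.5 + -2.7·-1 + 2.6·2.
Output[0,1]: The receptive field on the input at this output position is [1 1.3 -2.8 / 5.5 0.1 4.2 / -2.7 2.6 3.2]. Elementwise product with the kernel and sum: 1·-1 + 1.3·1 + -2.8·-0.5 + 5.5·-1 + 4.2·-1 + -2.7·-0.5 + 2.6·-1 + 3.2·2.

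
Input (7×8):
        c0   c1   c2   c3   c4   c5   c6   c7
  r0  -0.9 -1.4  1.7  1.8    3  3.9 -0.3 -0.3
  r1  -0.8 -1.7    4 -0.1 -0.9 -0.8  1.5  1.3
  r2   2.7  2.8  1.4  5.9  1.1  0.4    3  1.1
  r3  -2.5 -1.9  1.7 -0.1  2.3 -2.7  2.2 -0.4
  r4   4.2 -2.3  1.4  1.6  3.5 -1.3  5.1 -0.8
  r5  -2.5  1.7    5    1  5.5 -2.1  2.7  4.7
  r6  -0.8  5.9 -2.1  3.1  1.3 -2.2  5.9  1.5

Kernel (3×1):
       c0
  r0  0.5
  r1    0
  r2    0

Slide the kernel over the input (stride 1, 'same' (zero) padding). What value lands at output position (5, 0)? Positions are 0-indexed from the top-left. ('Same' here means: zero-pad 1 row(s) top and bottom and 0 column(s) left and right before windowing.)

The receptive field on the zero-padded input at this output position is [4.2 / -2.5 / -0.8]. Elementwise product with the kernel and sum: 4.2·0.5.

2.1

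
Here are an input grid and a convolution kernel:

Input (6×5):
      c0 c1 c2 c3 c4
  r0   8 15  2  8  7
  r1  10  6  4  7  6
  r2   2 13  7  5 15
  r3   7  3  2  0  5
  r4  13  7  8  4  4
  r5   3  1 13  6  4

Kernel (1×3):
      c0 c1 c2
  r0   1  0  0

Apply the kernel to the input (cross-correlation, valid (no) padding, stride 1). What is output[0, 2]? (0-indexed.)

The receptive field on the input at this output position is [2 8 7]. Elementwise product with the kernel and sum: 2·1.

2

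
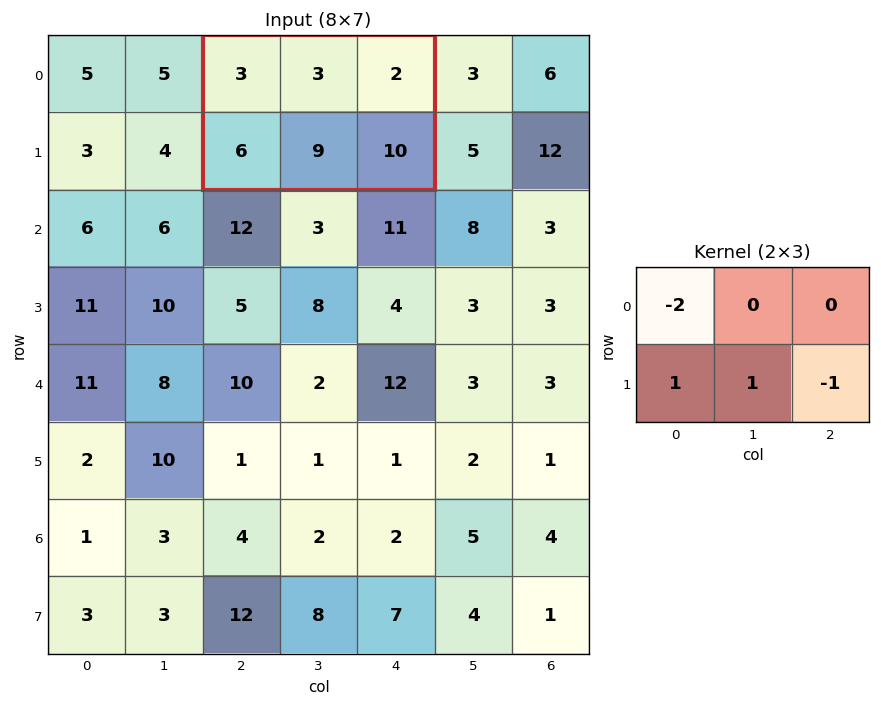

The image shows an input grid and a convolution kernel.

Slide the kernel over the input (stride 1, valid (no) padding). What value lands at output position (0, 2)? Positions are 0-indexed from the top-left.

The receptive field on the input at this output position is [3 3 2 / 6 9 10]. Elementwise product with the kernel and sum: 3·-2 + 6·1 + 9·1 + 10·-1.

-1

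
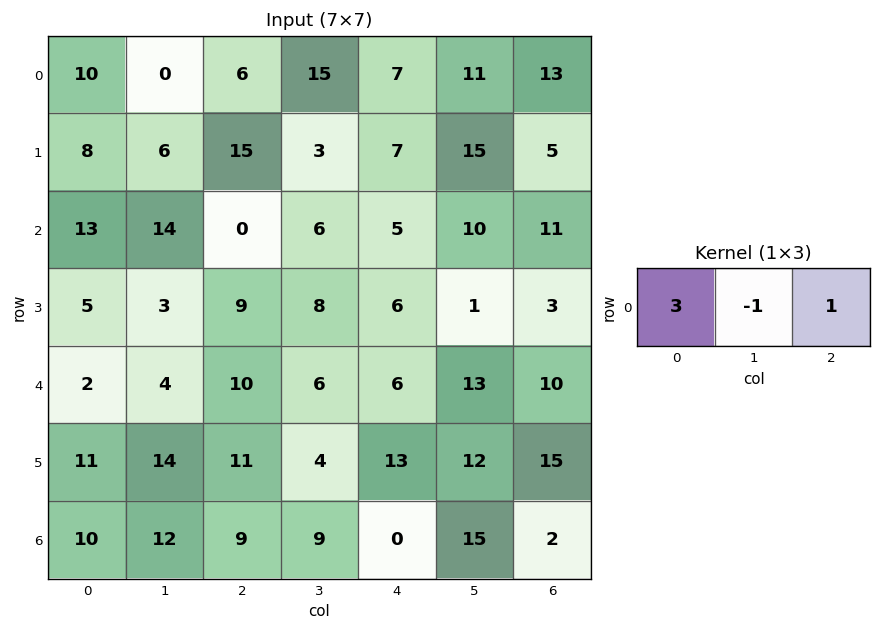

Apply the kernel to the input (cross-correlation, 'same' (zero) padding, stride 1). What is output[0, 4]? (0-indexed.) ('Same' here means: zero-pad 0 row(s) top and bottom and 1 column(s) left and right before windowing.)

49

The receptive field on the zero-padded input at this output position is [15 7 11]. Elementwise product with the kernel and sum: 15·3 + 7·-1 + 11·1.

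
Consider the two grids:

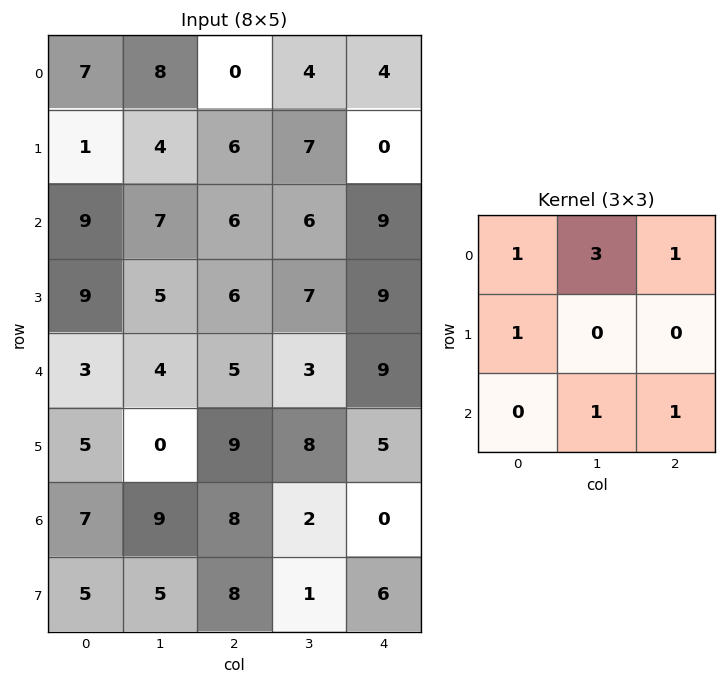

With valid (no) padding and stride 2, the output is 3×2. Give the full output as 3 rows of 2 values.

Output[0,0]: The receptive field on the input at this output position is [7 8 0 / 1 4 6 / 9 7 6]. Elementwise product with the kernel and sum: 7·1 + 8·3 + 0·1 + 1·1 + 7·1 + 6·1.

45 37
54 51
42 34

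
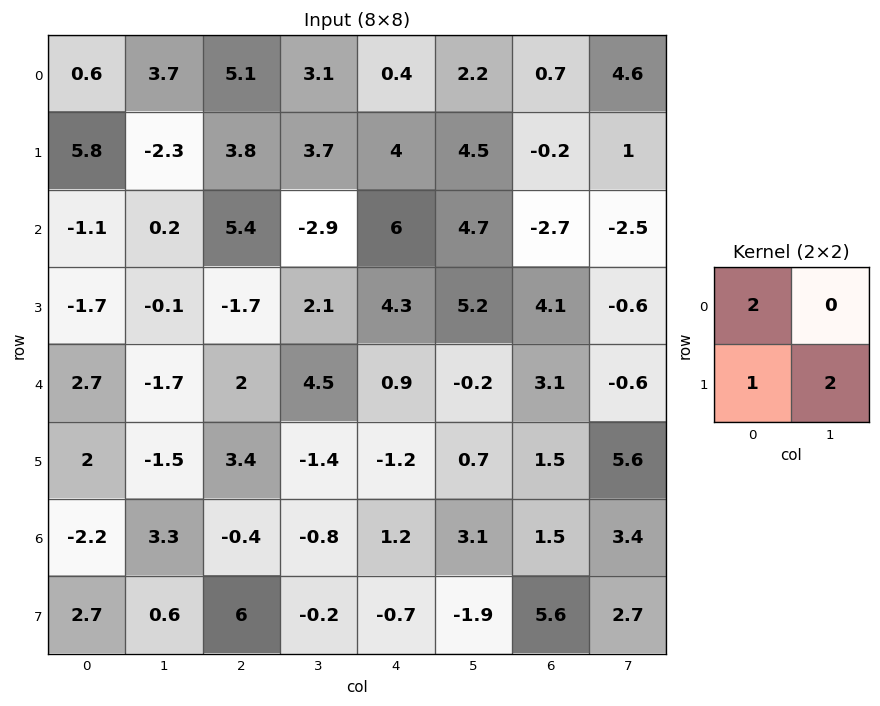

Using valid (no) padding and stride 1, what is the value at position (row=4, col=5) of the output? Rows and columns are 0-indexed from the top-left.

The receptive field on the input at this output position is [-0.2 3.1 / 0.7 1.5]. Elementwise product with the kernel and sum: -0.2·2 + 0.7·1 + 1.5·2.

3.3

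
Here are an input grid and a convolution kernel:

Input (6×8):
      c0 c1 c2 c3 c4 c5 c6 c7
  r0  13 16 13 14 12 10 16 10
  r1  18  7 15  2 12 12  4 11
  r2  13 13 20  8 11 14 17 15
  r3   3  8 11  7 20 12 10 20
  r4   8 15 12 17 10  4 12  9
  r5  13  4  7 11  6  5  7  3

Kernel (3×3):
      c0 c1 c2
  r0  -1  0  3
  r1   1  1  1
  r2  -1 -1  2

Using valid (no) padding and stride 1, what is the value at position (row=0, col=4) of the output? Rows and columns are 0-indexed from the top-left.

73

The receptive field on the input at this output position is [12 10 16 / 12 12 4 / 11 14 17]. Elementwise product with the kernel and sum: 12·-1 + 16·3 + 12·1 + 12·1 + 4·1 + 11·-1 + 14·-1 + 17·2.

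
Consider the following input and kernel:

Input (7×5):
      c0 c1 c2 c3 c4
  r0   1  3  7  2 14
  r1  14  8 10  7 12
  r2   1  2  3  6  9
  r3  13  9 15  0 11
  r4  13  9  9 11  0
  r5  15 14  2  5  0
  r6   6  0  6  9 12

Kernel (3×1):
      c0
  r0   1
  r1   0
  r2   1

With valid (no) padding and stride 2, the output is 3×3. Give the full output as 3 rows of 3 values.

Output[0,0]: The receptive field on the input at this output position is [1 / 14 / 1]. Elementwise product with the kernel and sum: 1·1 + 1·1.
Output[0,1]: The receptive field on the input at this output position is [7 / 10 / 3]. Elementwise product with the kernel and sum: 7·1 + 3·1.

2 10 23
14 12 9
19 15 12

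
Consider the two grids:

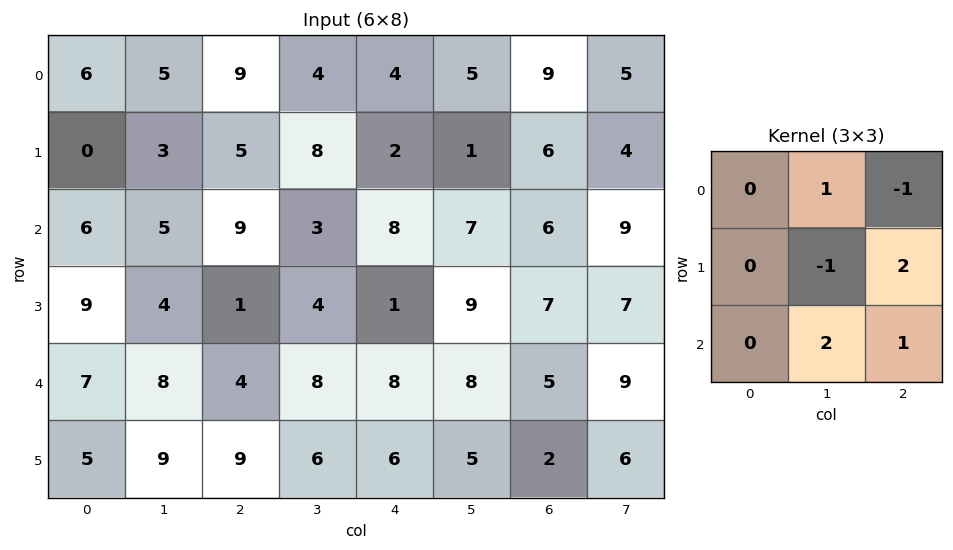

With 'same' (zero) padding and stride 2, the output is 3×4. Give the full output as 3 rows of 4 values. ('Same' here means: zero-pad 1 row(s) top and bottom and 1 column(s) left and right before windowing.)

Output[0,0]: The receptive field on the zero-padded input at this output position is [0 0 0 / 0 6 5 / 0 0 3]. Elementwise product with the kernel and sum: 0·1 + 0·-1 + 6·-1 + 5·2 + 0·2 + 3·1.
Output[0,1]: The receptive field on the zero-padded input at this output position is [0 0 0 / 5 9 4 / 3 5 8]. Elementwise product with the kernel and sum: 0·1 + 0·-1 + 9·-1 + 4·2 + 5·2 + 8·1.

7 17 11 17
23 0 18 35
33 33 17 23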